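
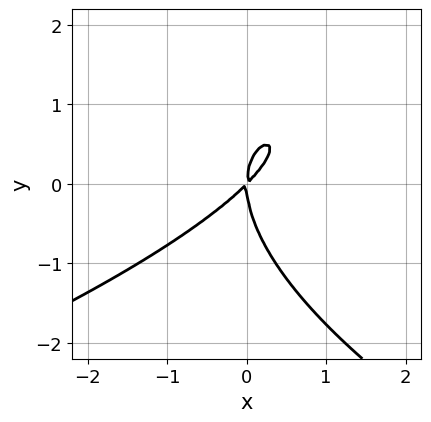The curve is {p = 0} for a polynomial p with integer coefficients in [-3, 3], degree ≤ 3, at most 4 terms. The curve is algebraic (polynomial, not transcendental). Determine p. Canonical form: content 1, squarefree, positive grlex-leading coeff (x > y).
First, degree: no degree-2 curve has this shape, so deg p = 3.
Then, observable constraints: one y-axis crossing is at y = 0; it meets the x-axis at x = 0 (among the integer gridlines).
Finally, fitting integer coefficients to these (and the overall shape) gives p.

y^3 + 2*x^2 - 2*x*y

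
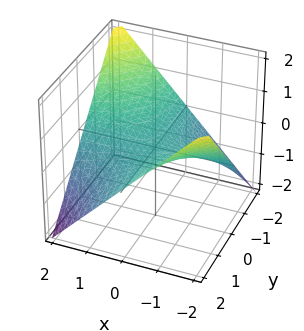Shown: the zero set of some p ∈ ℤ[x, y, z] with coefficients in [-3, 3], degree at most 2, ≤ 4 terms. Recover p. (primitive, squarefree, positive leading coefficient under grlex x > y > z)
x*y + 2*z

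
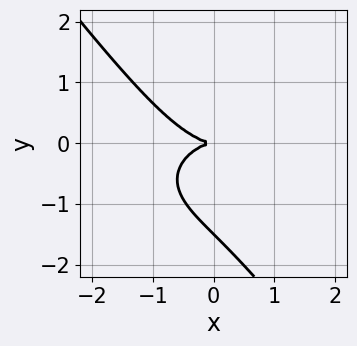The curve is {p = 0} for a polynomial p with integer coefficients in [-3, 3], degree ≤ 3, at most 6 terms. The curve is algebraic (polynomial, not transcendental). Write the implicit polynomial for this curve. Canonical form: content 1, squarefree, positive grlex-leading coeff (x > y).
(a) The degree is 3 — the shape is more complex than any degree-2 curve.
(b) From the axis intercepts and sections: one y-axis crossing is at y = 0; one x-axis crossing is at x = 0.
(c) Solving for integer coefficients yields p as stated.

x^3 + 2*x*y^2 + 2*y^3 + 3*y^2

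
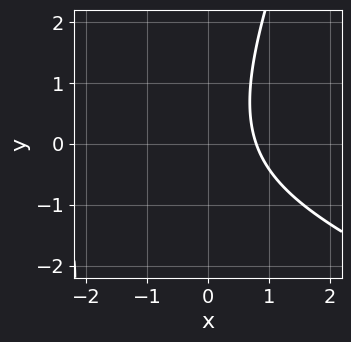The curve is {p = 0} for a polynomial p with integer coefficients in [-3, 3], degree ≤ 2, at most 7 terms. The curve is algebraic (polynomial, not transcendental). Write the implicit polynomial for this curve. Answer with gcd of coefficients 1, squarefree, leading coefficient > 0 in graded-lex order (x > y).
x^2 + 2*x*y - y^2 + 3*x - 3

(a) Degree: the shape is more complex than any degree-1 curve, so deg p = 2.
(b) Observable constraints: the curve avoids every integer y-axis point in the box.
(c) Solving for integer coefficients yields p as stated.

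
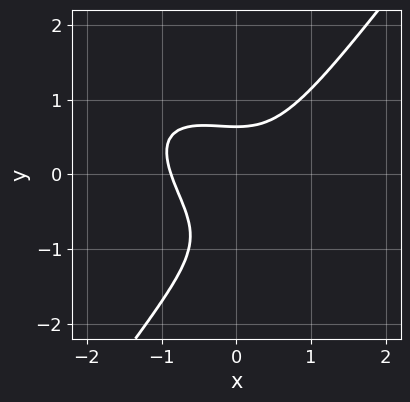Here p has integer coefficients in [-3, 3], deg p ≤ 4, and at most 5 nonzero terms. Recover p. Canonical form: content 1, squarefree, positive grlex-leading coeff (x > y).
1. The degree is 3 — the shape is more complex than any degree-2 curve.
2. The integer polynomial consistent with all of this is the stated p.

3*x^3 + 3*x^2*y - 3*y^3 - 3*y^2 + 2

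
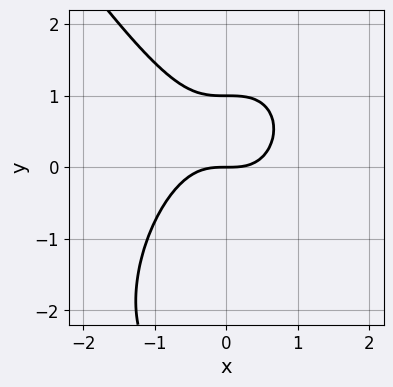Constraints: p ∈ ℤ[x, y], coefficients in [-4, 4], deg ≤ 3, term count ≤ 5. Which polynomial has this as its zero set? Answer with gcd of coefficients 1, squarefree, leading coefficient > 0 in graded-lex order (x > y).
deg p = 3. No degree-2 curve has this shape.
Observable constraints: among the integer gridlines, it crosses the y-axis at y ∈ {0, 1}; one x-axis crossing is at x = 0.
Putting this together gives p.

3*x^3 + y^3 + 2*y^2 - 3*y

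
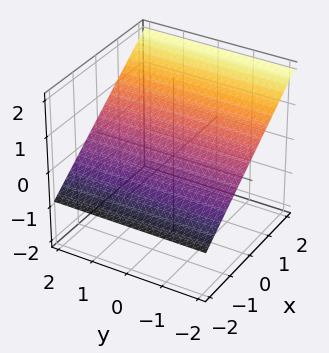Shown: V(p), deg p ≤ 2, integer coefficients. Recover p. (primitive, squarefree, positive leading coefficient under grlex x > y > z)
2*x - 3*z + 2

The degree is 1 — every cross-section is a straight line — this is a plane.
Observable constraints: it misses every integer gridline on the y-axis; it crosses the x-axis at the gridline x = -1.
Solving for integer coefficients yields p as stated.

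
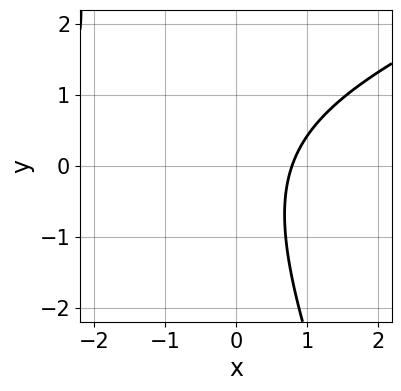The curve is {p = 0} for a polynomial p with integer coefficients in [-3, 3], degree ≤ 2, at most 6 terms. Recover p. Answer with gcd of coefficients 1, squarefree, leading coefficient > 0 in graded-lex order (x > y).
1. The degree is 2 — no degree-1 curve has this shape.
2. Checking where it meets the axes: it misses every integer gridline on the y-axis.
3. The integer polynomial consistent with all of this is the stated p.

x^2 - 2*x*y - y^2 + 3*x - 3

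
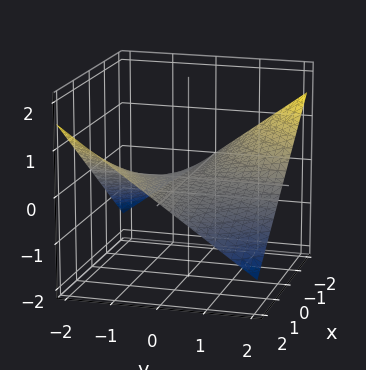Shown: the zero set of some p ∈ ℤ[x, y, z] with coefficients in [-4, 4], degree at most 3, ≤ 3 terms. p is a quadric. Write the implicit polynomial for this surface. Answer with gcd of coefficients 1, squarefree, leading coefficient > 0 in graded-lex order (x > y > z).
deg p = 2.
Reading off the gridlines: it meets the z-axis at z = 0 (among the integer gridlines); the visible x-axis segment lies entirely on the surface.
Solving for integer coefficients yields p as stated.

x*y + 3*z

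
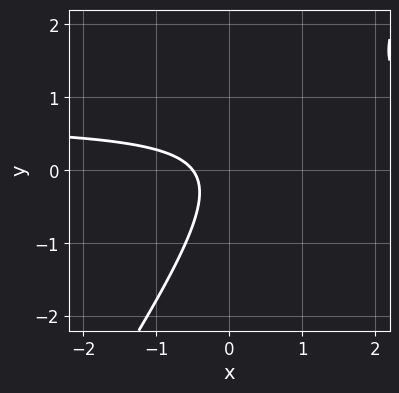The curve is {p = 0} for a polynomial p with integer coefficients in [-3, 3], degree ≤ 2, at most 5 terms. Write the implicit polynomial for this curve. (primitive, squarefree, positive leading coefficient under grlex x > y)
3*x*y - 2*y^2 - 2*x - 1

(a) Degree: the shape is more complex than any degree-1 curve, so deg p = 2.
(b) Against the integer gridlines: the curve avoids every integer y-axis point in the box.
(c) The integer polynomial consistent with all of this is the stated p.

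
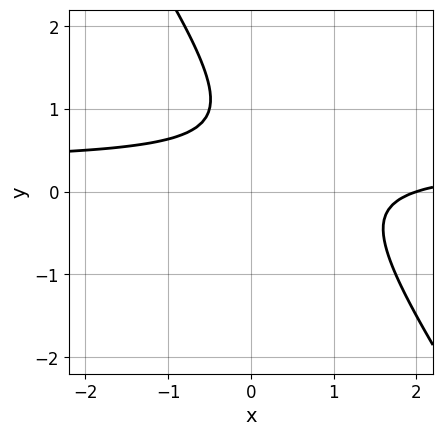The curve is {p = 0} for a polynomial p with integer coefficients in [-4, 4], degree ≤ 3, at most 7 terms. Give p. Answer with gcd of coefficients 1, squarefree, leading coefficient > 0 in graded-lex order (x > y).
First, degree: no degree-1 curve has this shape, so deg p = 2.
Then, checking where it meets the axes: it crosses the x-axis at the gridline x = 2; it misses every integer gridline on the y-axis.
Finally, the integer polynomial consistent with all of this is the stated p.

3*x*y + 2*y^2 - x - 3*y + 2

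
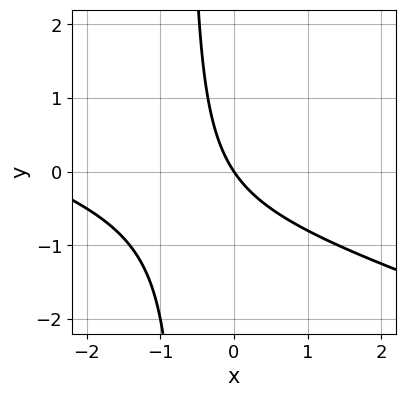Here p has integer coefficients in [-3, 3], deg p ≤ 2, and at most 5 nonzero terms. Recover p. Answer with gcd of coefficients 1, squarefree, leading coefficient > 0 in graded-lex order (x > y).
(a) The degree is 2 — the shape is more complex than any degree-1 curve.
(b) From the visible intercepts: it meets the x-axis at x = 0 (among the integer gridlines); it meets the y-axis at y = 0 (among the integer gridlines).
(c) Solving for integer coefficients yields p as stated.

x^2 + 3*x*y + 3*x + 2*y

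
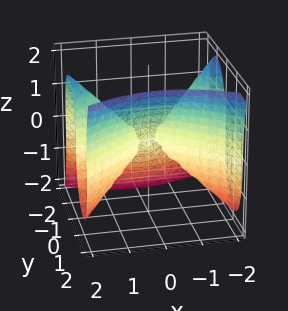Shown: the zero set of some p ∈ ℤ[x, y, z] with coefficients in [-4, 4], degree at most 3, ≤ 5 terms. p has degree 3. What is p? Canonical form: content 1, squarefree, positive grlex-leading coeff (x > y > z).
2*x^2*y - 3*y^3 + z^3

1. Degree: no degree-2 surface has this shape, so deg p = 3.
2. Observable constraints: it meets the z-axis at z = 0 (among the integer gridlines); it crosses the y-axis at the gridline y = 0; the visible x-axis segment lies entirely on the surface.
3. Together with the visible shape, these determine p as stated.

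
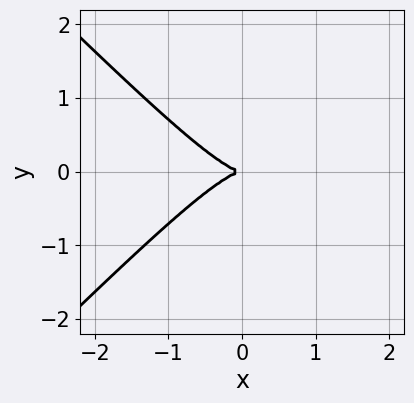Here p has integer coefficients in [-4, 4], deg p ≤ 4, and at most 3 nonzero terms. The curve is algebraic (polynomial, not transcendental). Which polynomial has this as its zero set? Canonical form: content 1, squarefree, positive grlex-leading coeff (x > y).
x^3 - x*y^2 + y^2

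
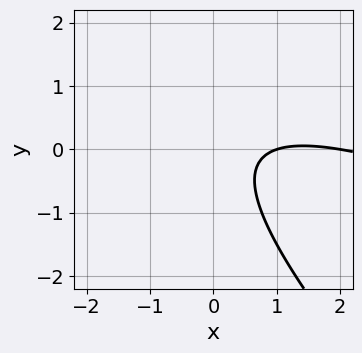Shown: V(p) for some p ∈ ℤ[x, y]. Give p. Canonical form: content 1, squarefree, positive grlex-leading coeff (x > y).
deg p = 2. The shape is more complex than any degree-1 curve.
Reading off the gridlines: the x-axis gridline crossings are at x ∈ {1, 2}; it misses every integer gridline on the y-axis.
Putting this together gives p.

x^2 + 3*x*y + 2*y^2 - 3*x + 2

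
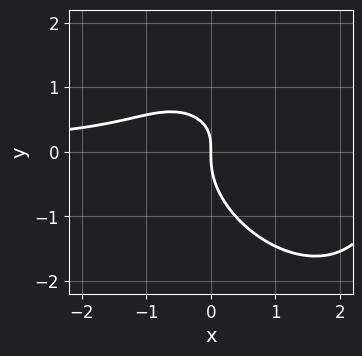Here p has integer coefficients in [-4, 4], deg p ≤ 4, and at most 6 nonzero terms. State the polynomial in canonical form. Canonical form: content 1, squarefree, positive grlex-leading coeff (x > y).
(a) The degree is 3 — the shape is more complex than any degree-2 curve.
(b) Observable constraints: one y-axis crossing is at y = 0; it crosses the x-axis at the gridline x = 0.
(c) Putting this together gives p.

x^2*y + x*y^2 + y^3 - x*y + x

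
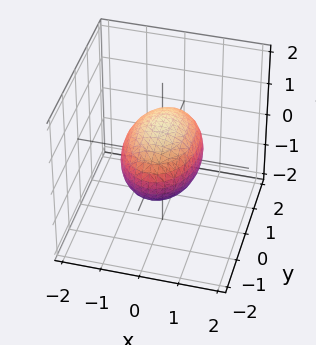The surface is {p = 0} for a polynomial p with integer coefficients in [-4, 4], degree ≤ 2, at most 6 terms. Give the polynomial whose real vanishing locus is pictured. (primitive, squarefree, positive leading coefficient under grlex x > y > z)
The degree is 2 — a closed, bounded, convex surface; a quadric.
Symmetries: mirror symmetry x ↦ −x ⇒ only even powers of x; the z ↦ −z reflection is a symmetry, so z appears only in even powers; the y ↦ −y reflection is a symmetry, so y appears only in even powers.
From the visible intercepts: the z-axis gridline crossings are at z ∈ {-1, 1}; among the integer gridlines, it crosses the x-axis at x ∈ {-1, 1}.
Together with the visible shape, these determine p as stated.

2*x^2 + y^2 + 2*z^2 - 2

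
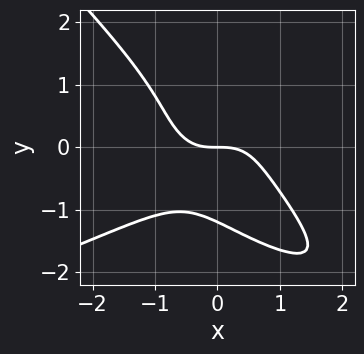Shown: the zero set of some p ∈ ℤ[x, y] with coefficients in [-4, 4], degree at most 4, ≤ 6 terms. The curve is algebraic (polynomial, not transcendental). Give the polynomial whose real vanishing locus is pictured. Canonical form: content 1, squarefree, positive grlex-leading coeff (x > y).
2*x*y^3 + 2*y^4 + 2*x^3 + y^3 + 2*y

First, the degree is 4 — no degree-3 curve has this shape.
Next, checking where it meets the axes: it crosses the x-axis at the gridline x = 0; it meets the y-axis at y = 0 (among the integer gridlines).
Finally, the integer polynomial consistent with all of this is the stated p.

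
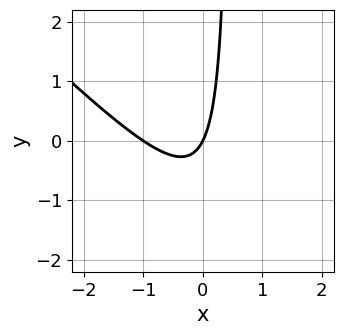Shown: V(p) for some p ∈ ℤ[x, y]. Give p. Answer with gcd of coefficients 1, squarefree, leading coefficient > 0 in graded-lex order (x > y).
First, the degree is 2 — a generic line meets the curve in up to 2 points.
Then, observable constraints: it crosses the y-axis at the gridline y = 0; among the integer gridlines, it crosses the x-axis at x ∈ {-1, 0}.
Finally, solving for integer coefficients yields p as stated.

2*x^2 + 2*x*y + 2*x - y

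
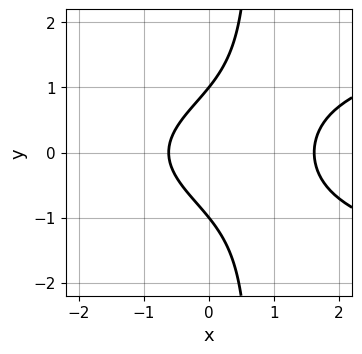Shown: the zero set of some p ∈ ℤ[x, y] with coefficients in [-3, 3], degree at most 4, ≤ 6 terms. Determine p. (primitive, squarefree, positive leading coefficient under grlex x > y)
3*x*y^2 - 2*x^2 - 2*y^2 + 2*x + 2

deg p = 3. A generic line meets the curve in up to 3 points.
Symmetries: it's symmetric under y → −y, forcing even powers of y.
From the axis intercepts and sections: the y-axis gridline crossings are at y ∈ {-1, 1}.
The integer polynomial consistent with all of this is the stated p.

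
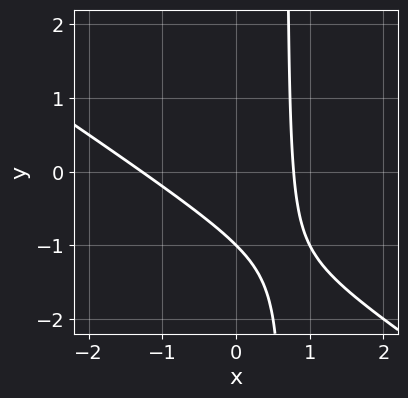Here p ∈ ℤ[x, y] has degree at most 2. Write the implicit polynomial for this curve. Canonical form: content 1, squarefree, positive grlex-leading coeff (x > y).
1. deg p = 2. No degree-1 curve has this shape.
2. Reading off the gridlines: one y-axis crossing is at y = -1.
3. Matching integer coefficients to the picture gives p.

2*x^2 + 3*x*y + x - 2*y - 2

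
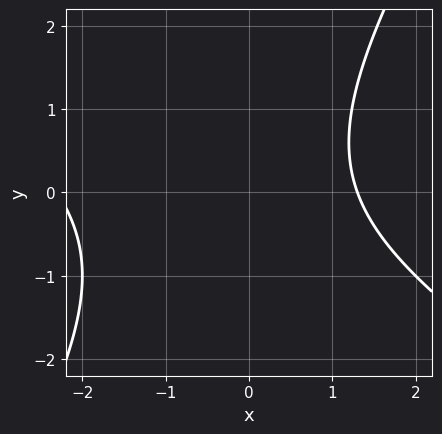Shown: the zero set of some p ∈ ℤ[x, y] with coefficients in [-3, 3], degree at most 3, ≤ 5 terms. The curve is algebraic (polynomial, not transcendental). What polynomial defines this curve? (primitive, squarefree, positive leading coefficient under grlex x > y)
x^2 + x*y - y^2 + x - 3

(a) The degree is 2 — the shape is more complex than any degree-1 curve.
(b) Reading off the gridlines: no y-intercept at any integer in the box.
(c) Fitting integer coefficients to these (and the overall shape) gives p.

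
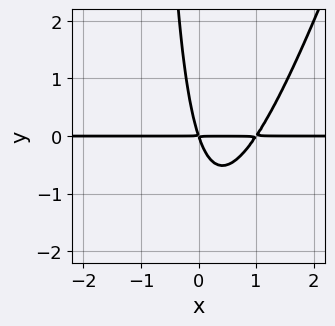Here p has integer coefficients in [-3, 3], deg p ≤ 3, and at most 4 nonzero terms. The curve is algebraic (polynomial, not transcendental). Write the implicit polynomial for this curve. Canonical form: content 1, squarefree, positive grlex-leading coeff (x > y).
3*x^2*y - x*y^2 - 3*x*y - y^2

1. Degree: the shape is more complex than any degree-2 curve, so deg p = 3.
2. From the visible intercepts: every point of the x-axis in the box is on the curve.
3. Fitting integer coefficients to these (and the overall shape) gives p.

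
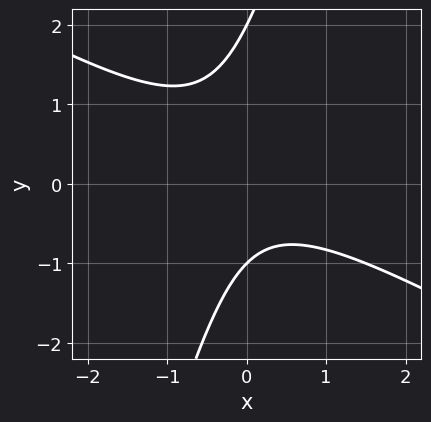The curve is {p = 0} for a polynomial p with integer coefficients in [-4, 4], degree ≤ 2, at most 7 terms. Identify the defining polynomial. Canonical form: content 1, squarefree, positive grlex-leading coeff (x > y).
(a) The degree is 2 — the shape is more complex than any degree-1 curve.
(b) Against the integer gridlines: among the integer gridlines, it crosses the y-axis at y ∈ {-1, 2}; the curve avoids every integer x-axis point in the box.
(c) The integer polynomial consistent with all of this is the stated p.

2*x^2 + 3*x*y - y^2 + y + 2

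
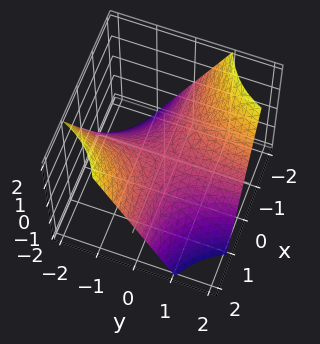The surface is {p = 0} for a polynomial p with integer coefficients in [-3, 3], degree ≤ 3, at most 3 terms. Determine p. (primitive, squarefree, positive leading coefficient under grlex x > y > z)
x*y + z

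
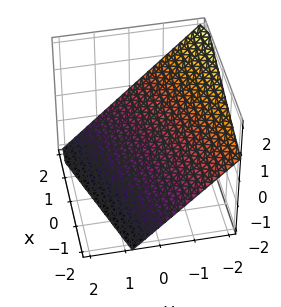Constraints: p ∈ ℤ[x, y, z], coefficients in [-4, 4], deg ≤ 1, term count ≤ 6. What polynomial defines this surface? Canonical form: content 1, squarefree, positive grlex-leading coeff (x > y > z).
x - 3*y - 3*z - 2

deg p = 1. Every cross-section is a straight line — this is a plane.
From the axis intercepts and sections: it crosses the x-axis at the gridline x = 2.
Fitting integer coefficients to these (and the overall shape) gives p.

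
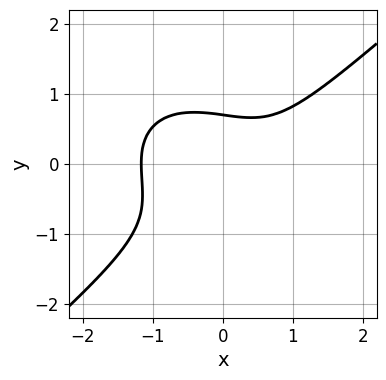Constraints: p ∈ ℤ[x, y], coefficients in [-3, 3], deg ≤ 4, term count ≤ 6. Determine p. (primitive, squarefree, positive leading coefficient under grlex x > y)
2*x^3 - 3*y^3 - 2*y^2 - x + 2

First, the degree is 3 — the shape is more complex than any degree-2 curve.
Finally, solving for integer coefficients yields p as stated.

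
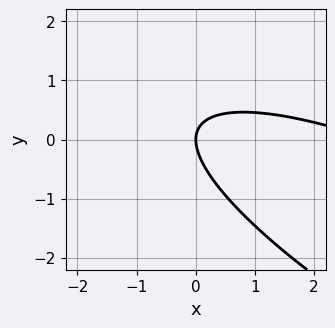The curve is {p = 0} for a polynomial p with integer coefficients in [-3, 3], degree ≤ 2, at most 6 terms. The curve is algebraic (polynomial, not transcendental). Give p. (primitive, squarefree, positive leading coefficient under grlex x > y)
First, degree: the shape is more complex than any degree-1 curve, so deg p = 2.
Next, from the axis intercepts and sections: it crosses the x-axis at the gridline x = 0; it crosses the y-axis at the gridline y = 0.
Finally, matching integer coefficients to the picture gives p.

x^2 + 3*x*y + 3*y^2 - 3*x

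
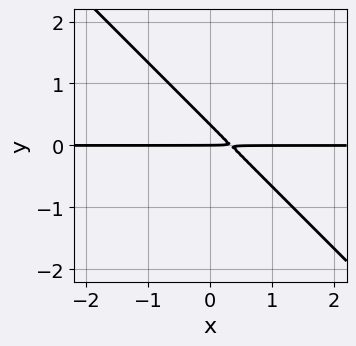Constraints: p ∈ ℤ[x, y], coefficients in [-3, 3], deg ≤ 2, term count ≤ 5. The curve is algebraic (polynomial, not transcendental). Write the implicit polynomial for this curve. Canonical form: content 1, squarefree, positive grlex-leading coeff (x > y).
3*x*y + 3*y^2 - y

deg p = 2.
Observable constraints: the visible x-axis segment lies entirely on the curve; it meets the y-axis at y = 0 (among the integer gridlines).
Fitting integer coefficients to these (and the overall shape) gives p.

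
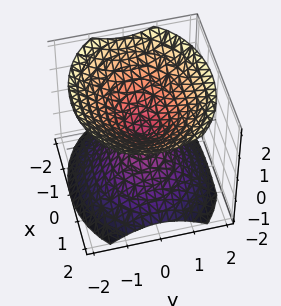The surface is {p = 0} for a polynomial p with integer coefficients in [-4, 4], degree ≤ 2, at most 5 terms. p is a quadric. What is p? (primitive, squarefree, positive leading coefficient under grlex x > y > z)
2*x^2 + 3*y^2 - 3*z^2

First, there are 2 components.
Then, deg p = 2.
Then, symmetries: it's symmetric under z → −z, forcing even powers of z; the x ↦ −x reflection is a symmetry, so x appears only in even powers; it's symmetric under y → −y, forcing even powers of y.
Next, observable constraints: one z-axis crossing is at z = 0; it crosses the y-axis at the gridline y = 0.
Finally, matching integer coefficients to the picture gives p.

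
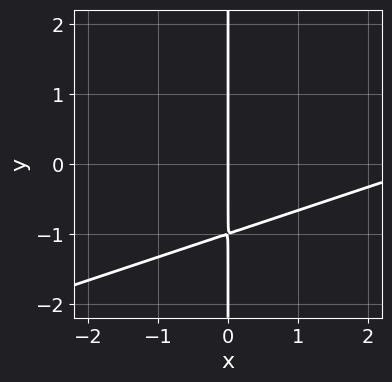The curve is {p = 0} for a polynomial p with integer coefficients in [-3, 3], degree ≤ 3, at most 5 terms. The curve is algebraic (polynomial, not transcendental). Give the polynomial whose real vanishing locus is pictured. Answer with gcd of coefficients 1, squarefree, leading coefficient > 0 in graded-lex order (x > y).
x^2 - 3*x*y - 3*x

1. The degree is 2 — no degree-1 curve has this shape.
2. Reading off the gridlines: every point of the y-axis in the box is on the curve; it meets the x-axis at x = 0 (among the integer gridlines).
3. Solving for integer coefficients yields p as stated.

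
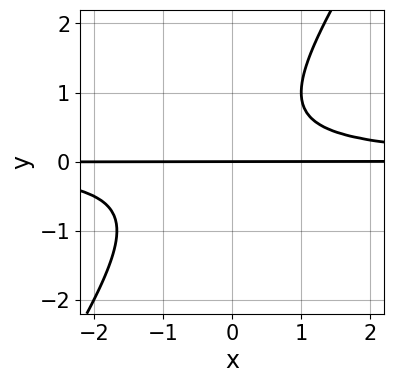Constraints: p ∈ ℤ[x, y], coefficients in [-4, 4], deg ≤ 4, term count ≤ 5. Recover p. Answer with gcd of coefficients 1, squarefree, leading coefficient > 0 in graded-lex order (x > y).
First, deg p = 3. No degree-2 curve has this shape.
Then, against the integer gridlines: every point of the x-axis in the box is on the curve; it crosses the y-axis at the gridline y = 0.
Finally, matching integer coefficients to the picture gives p.

3*x*y^2 - 2*y^3 + y^2 - 2*y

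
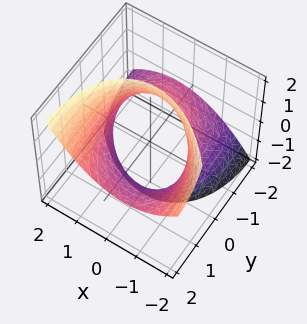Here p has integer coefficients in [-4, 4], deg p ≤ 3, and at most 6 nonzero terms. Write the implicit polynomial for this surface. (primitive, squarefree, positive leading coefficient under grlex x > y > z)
2*x^2 + x*y + y^2 - 3*y*z - 3

deg p = 2. The shape is more complex than any degree-1 surface.
From the visible intercepts: no z-intercept at any integer in the box.
Fitting integer coefficients to these (and the overall shape) gives p.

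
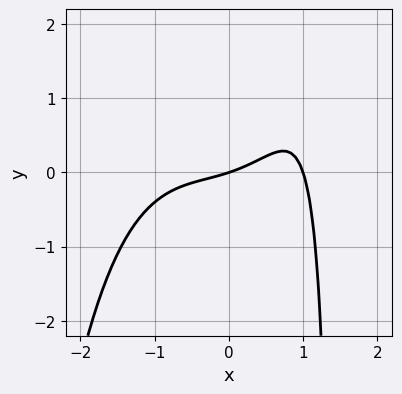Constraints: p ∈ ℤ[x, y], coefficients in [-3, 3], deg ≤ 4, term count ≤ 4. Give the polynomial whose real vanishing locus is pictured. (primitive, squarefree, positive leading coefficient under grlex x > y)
First, deg p = 4. No degree-3 curve has this shape.
Then, from the visible intercepts: it crosses the y-axis at the gridline y = 0; among the integer gridlines, it crosses the x-axis at x ∈ {0, 1}.
Finally, together with the visible shape, these determine p as stated.

x^4 - 2*x*y - x + 3*y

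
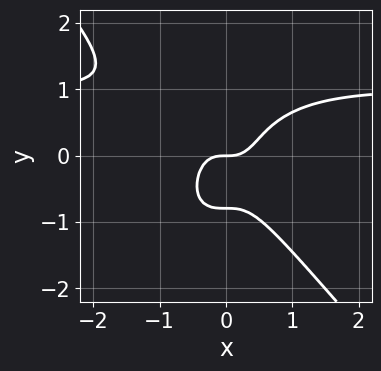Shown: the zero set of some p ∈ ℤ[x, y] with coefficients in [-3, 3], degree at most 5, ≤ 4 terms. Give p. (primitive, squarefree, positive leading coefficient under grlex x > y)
3*x^3*y + 2*y^4 - 3*x^3 + y

(a) The degree is 4 — a generic line meets the curve in up to 4 points.
(b) From the axis intercepts and sections: it crosses the x-axis at the gridline x = 0; it crosses the y-axis at the gridline y = 0.
(c) Fitting integer coefficients to these (and the overall shape) gives p.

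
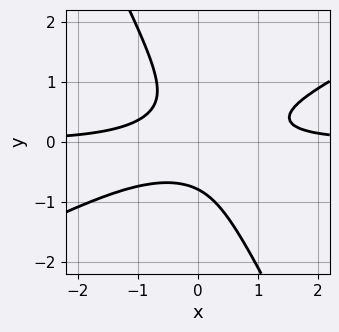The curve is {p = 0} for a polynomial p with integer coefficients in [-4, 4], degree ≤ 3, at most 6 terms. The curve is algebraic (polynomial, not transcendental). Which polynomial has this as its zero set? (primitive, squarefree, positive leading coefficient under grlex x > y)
Degree: a generic line meets the curve in up to 3 points, so deg p = 3.
From the axis intercepts and sections: the curve avoids every integer x-axis point in the box.
These observations pin down the coefficients.

2*x^2*y - 3*x*y^2 - 2*y^3 - 1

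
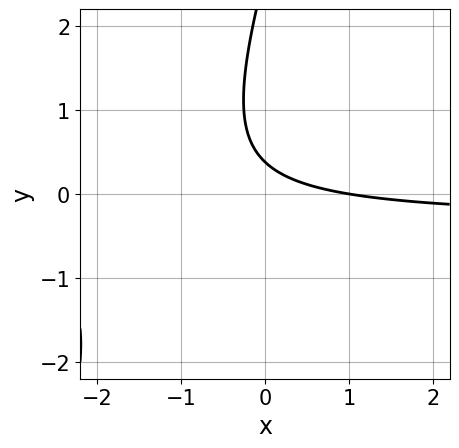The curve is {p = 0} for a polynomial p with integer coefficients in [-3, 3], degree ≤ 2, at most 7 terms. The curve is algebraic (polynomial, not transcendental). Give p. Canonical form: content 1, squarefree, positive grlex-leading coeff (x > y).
3*x*y - y^2 + x + 3*y - 1

First, degree: no degree-1 curve has this shape, so deg p = 2.
Then, against the integer gridlines: it meets the x-axis at x = 1 (among the integer gridlines).
Finally, matching integer coefficients to the picture gives p.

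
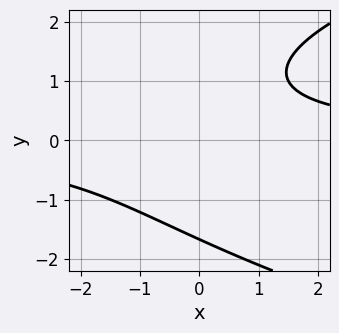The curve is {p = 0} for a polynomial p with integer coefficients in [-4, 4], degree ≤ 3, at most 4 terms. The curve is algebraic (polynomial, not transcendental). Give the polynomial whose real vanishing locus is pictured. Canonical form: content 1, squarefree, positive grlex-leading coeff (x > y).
First, the degree is 3 — no degree-2 curve has this shape.
Next, checking where it meets the axes: no x-intercept at any integer in the box.
Finally, matching integer coefficients to the picture gives p.

y^3 - 2*x*y - y + 3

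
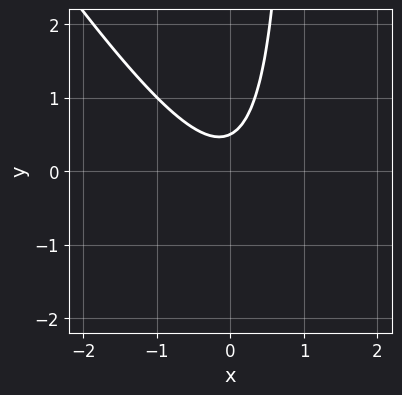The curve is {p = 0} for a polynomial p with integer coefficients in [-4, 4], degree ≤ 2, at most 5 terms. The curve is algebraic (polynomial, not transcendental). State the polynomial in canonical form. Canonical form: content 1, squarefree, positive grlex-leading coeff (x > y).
3*x^2 + 2*x*y - 2*y + 1

1. deg p = 2. The shape is more complex than any degree-1 curve.
2. Against the integer gridlines: no x-intercept at any integer in the box.
3. Putting this together gives p.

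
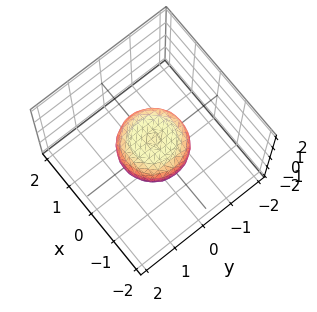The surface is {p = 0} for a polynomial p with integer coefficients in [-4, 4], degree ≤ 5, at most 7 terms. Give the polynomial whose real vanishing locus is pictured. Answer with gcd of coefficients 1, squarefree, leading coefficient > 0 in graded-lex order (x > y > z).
2*x^4 + 4*x^2*y^2 + 2*y^4 - x^2 - y^2 + 3*z^2 - 1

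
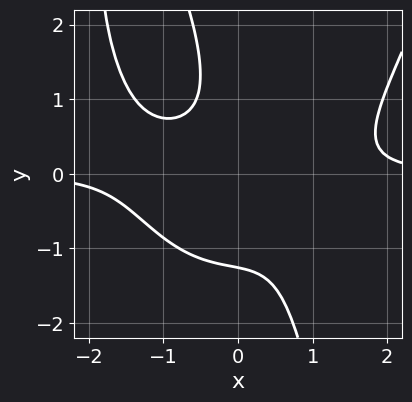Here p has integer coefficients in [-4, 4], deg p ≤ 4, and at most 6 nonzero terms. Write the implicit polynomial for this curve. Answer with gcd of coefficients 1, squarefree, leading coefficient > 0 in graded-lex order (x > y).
(a) Degree: the shape is more complex than any degree-3 curve, so deg p = 4.
(b) From the axis intercepts and sections: the curve avoids every integer x-axis point in the box.
(c) Matching integer coefficients to the picture gives p.

2*x^3*y - 3*x*y^2 - y^3 - 3*x*y - 2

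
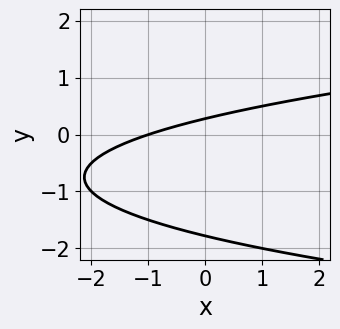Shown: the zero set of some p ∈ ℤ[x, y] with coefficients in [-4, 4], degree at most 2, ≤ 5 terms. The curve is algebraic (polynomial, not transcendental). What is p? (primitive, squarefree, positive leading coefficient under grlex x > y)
2*y^2 - x + 3*y - 1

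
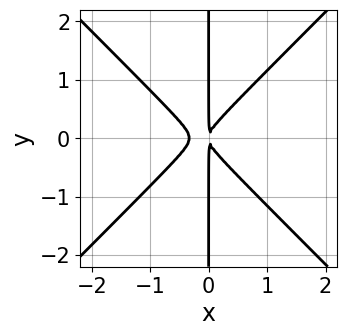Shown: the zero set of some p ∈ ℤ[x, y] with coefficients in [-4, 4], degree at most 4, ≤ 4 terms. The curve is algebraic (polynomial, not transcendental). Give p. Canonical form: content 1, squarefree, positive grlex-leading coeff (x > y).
1. deg p = 3. No degree-2 curve has this shape.
2. Symmetries: the y ↦ −y reflection is a symmetry, so y appears only in even powers.
3. Checking where it meets the axes: every point of the y-axis in the box is on the curve.
4. These observations pin down the coefficients.

3*x^3 - 3*x*y^2 + x^2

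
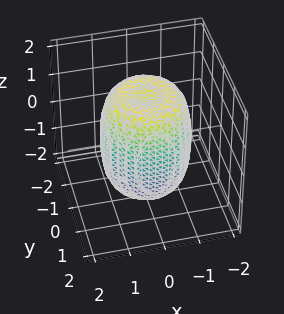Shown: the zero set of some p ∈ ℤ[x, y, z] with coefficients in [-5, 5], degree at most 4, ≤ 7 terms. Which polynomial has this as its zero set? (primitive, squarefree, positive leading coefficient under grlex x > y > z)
Degree: a generic line meets the surface in up to 4 points, so deg p = 4.
Symmetry: the z-axis is an axis of rotation, so x and y enter only as x² + y².
Checking where it meets the axes: a circular section at z = 1 has radius between 1 and 2.
Solving for integer coefficients yields p as stated.

2*x^4 + 4*x^2*y^2 + 2*y^4 - 2*x^2 - 2*y^2 + z^2 - 2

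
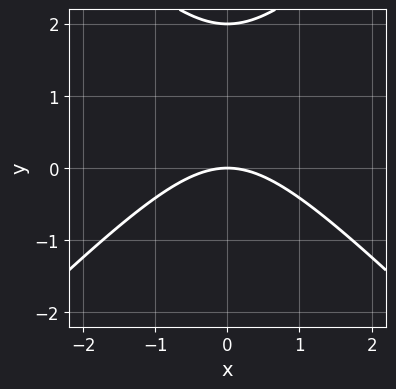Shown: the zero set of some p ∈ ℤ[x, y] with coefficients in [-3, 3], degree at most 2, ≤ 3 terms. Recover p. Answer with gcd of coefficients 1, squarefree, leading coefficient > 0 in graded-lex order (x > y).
x^2 - y^2 + 2*y

(a) The degree is 2 — no degree-1 curve has this shape.
(b) Symmetries: mirror symmetry x ↦ −x ⇒ only even powers of x.
(c) From the axis intercepts and sections: one x-axis crossing is at x = 0; among the integer gridlines, it crosses the y-axis at y ∈ {0, 2}.
(d) Matching integer coefficients to the picture gives p.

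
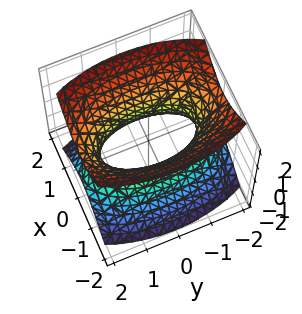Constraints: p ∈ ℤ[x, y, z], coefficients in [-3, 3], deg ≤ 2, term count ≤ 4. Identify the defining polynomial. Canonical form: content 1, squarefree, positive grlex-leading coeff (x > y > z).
1. deg p = 2.
2. Symmetries: mirror symmetry x ↦ −x ⇒ only even powers of x; the z ↦ −z reflection is a symmetry, so z appears only in even powers; the y ↦ −y reflection is a symmetry, so y appears only in even powers.
3. From the visible intercepts: the surface avoids every integer z-axis point in the box.
4. The integer polynomial consistent with all of this is the stated p.

3*x^2 + y^2 - 2*z^2 - 2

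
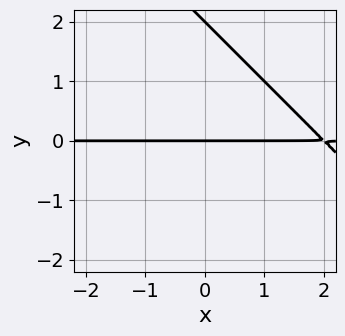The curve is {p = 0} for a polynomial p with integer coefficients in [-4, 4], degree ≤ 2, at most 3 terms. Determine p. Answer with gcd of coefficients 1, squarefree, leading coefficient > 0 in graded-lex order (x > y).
x*y + y^2 - 2*y

The degree is 2 — a generic line meets the curve in up to 2 points.
Against the integer gridlines: the y-axis gridline crossings are at y ∈ {0, 2}; the visible x-axis segment lies entirely on the curve.
Solving for integer coefficients yields p as stated.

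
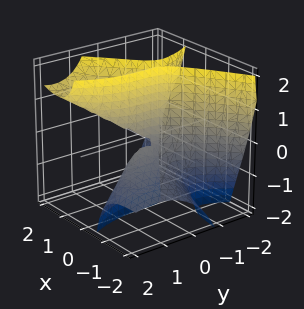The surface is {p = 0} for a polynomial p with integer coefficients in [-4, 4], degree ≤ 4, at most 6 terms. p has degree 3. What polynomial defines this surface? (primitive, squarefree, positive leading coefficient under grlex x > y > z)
x^2*z - 3*x*y*z + y^3 + 3*x^2 - 3*x*z

First, deg p = 3. The shape is more complex than any degree-2 surface.
Then, from the visible intercepts: every point of the z-axis in the box is on the surface; it crosses the x-axis at the gridline x = 0; it crosses the y-axis at the gridline y = 0.
Finally, these observations pin down the coefficients.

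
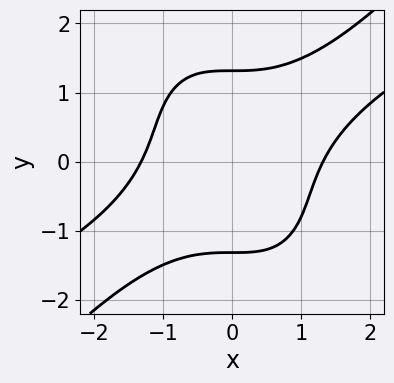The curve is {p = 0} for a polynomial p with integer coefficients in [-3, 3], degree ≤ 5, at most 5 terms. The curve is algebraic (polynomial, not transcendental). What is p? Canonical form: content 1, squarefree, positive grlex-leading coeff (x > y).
x^4 - 2*x^3*y + y^4 - 3

1. Degree: a generic line meets the curve in up to 4 points, so deg p = 4.
2. Putting this together gives p.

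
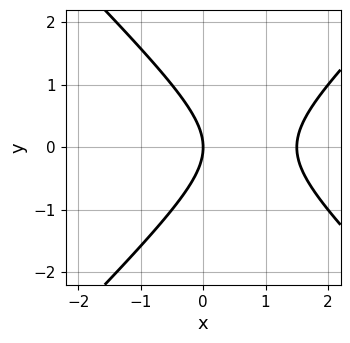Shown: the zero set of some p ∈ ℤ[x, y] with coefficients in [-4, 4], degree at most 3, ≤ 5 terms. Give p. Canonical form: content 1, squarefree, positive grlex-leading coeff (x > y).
1. The degree is 2 — a generic line meets the curve in up to 2 points.
2. Symmetries: mirror symmetry y ↦ −y ⇒ only even powers of y.
3. Against the integer gridlines: it meets the y-axis at y = 0 (among the integer gridlines); one x-axis crossing is at x = 0.
4. Together with the visible shape, these determine p as stated.

2*x^2 - 2*y^2 - 3*x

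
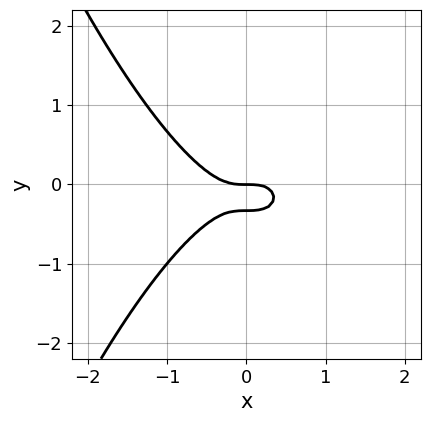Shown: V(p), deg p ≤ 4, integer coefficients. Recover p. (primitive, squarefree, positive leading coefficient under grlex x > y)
2*x^3 + 3*y^2 + y

Degree: the shape is more complex than any degree-2 curve, so deg p = 3.
Checking where it meets the axes: it crosses the y-axis at the gridline y = 0; it crosses the x-axis at the gridline x = 0.
These observations pin down the coefficients.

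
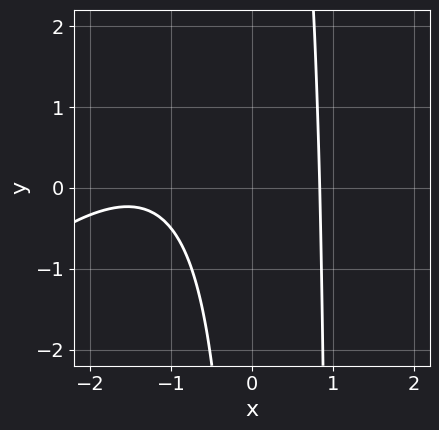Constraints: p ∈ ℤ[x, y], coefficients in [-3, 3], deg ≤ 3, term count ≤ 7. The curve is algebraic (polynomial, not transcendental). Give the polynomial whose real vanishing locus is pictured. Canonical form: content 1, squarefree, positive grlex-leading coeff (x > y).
x^3 - x^2*y + 2*x^2 + x*y - 2

deg p = 3. A generic line meets the curve in up to 3 points.
Against the integer gridlines: it misses every integer gridline on the y-axis.
Assembling these constraints gives the stated polynomial.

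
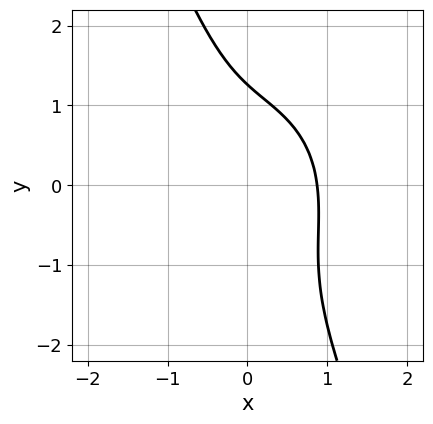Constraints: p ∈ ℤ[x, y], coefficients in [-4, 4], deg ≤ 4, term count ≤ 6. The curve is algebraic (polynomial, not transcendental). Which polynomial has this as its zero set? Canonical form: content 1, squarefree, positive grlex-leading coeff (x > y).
3*x^3 + 2*x*y^2 + y^3 + x*y - 2

1. deg p = 3. No degree-2 curve has this shape.
2. Solving for integer coefficients yields p as stated.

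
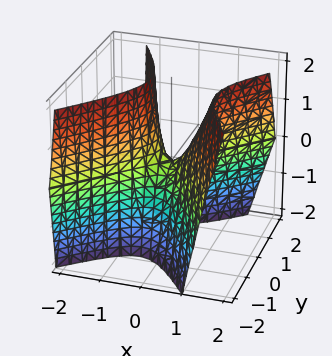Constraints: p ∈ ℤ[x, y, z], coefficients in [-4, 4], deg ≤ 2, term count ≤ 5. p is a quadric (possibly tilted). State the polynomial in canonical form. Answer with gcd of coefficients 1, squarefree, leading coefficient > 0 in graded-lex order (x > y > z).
3*x^2 - x*y - x*z - 2*y^2 - z

deg p = 2.
Observable constraints: it meets the z-axis at z = 0 (among the integer gridlines); it crosses the y-axis at the gridline y = 0; it crosses the x-axis at the gridline x = 0.
The integer polynomial consistent with all of this is the stated p.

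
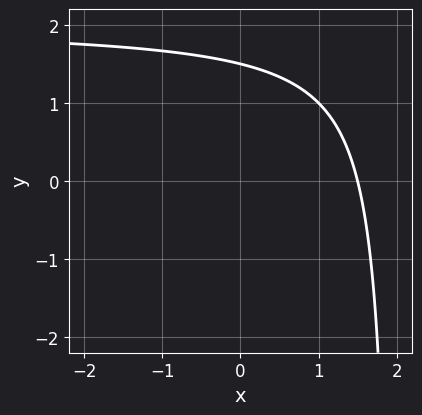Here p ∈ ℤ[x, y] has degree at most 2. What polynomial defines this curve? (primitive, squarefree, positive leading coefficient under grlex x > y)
x*y - 2*x - 2*y + 3

1. Degree: no degree-1 curve has this shape, so deg p = 2.
2. The integer polynomial consistent with all of this is the stated p.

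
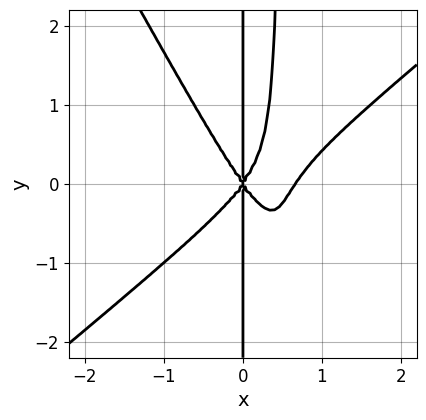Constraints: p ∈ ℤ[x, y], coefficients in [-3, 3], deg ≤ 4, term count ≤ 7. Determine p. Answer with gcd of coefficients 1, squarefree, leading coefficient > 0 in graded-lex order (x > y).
3*x^4 - 2*x^3*y - 2*x^2*y^2 - 2*x^3 + x*y^2

First, deg p = 4. No degree-3 curve has this shape.
Next, observable constraints: every point of the y-axis in the box is on the curve; one x-axis crossing is at x = 0.
Finally, these observations pin down the coefficients.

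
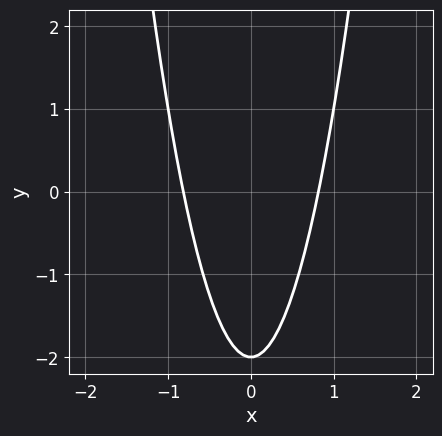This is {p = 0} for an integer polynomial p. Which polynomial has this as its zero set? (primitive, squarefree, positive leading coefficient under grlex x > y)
The degree is 2 — the shape is more complex than any degree-1 curve.
Symmetries: mirror symmetry x ↦ −x ⇒ only even powers of x.
Reading off the gridlines: it meets the y-axis at y = -2 (among the integer gridlines).
Together with the visible shape, these determine p as stated.

3*x^2 - y - 2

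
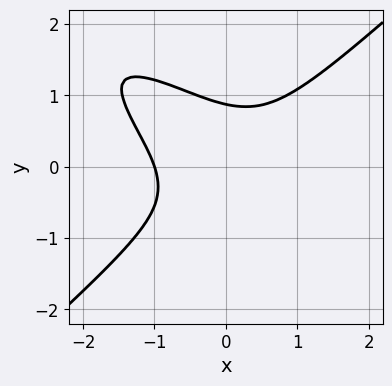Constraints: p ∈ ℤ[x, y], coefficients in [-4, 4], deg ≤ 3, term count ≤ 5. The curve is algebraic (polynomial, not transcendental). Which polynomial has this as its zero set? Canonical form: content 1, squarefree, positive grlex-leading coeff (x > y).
(a) The degree is 3 — a generic line meets the curve in up to 3 points.
(b) Against the integer gridlines: one x-axis crossing is at x = -1.
(c) These observations pin down the coefficients.

2*x^3 + 2*x^2*y - 2*x*y^2 - 3*y^3 + 2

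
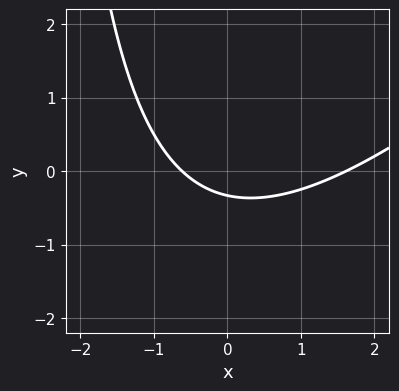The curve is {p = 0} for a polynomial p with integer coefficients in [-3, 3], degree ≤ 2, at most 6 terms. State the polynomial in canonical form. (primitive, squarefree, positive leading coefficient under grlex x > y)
x^2 - x*y - x - 3*y - 1

1. deg p = 2.
2. The integer polynomial consistent with all of this is the stated p.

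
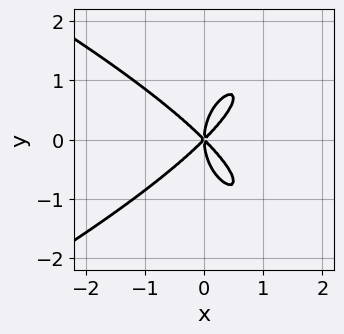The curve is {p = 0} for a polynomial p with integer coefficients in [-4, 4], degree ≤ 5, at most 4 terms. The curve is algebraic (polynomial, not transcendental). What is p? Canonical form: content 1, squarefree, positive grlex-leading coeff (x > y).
y^4 + 2*x^3 - 2*x*y^2

First, the degree is 4 — the shape is more complex than any degree-3 curve.
Next, symmetries: it's symmetric under y → −y, forcing even powers of y.
Then, observable constraints: it crosses the y-axis at the gridline y = 0; it meets the x-axis at x = 0 (among the integer gridlines).
Finally, these observations pin down the coefficients.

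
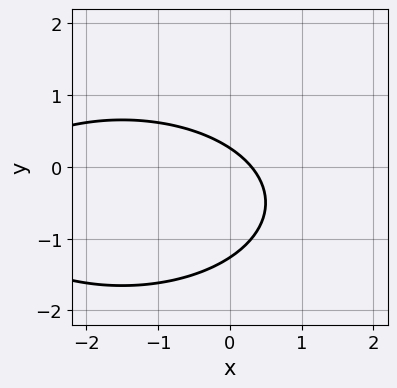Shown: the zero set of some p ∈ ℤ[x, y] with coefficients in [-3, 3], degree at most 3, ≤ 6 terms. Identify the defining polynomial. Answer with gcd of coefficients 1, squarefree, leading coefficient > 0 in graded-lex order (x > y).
x^2 + 3*y^2 + 3*x + 3*y - 1

(a) deg p = 2. A generic line meets the curve in up to 2 points.
(b) Putting this together gives p.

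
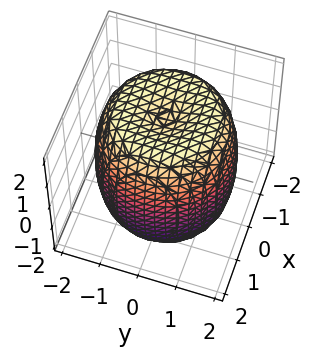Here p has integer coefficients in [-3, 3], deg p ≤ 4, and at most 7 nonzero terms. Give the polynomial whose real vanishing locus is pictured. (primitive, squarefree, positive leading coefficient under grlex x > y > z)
x^4 + 2*x^2*y^2 + y^4 - 2*x^2 - 2*y^2 + z^2 - 3

1. deg p = 4.
2. Symmetries: rotational symmetry about the z-axis ⇒ p depends on x, y only through x² + y².
3. Against the integer gridlines: a circular section at z = 1 has radius between 1 and 2.
4. Assembling these constraints gives the stated polynomial.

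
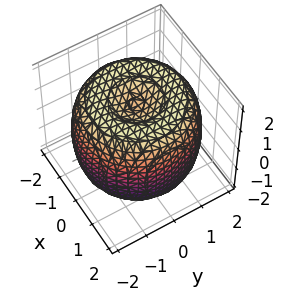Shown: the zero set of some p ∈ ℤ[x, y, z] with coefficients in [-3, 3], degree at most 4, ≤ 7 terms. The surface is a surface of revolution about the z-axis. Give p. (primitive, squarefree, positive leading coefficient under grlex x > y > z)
x^4 + 2*x^2*y^2 + y^4 - 3*x^2 - 3*y^2 + 2*z^2 - 3

First, the degree is 4 — no degree-3 surface has this shape.
Next, symmetry: the z-axis is an axis of rotation, so x and y enter only as x² + y².
Then, from the axis intercepts and sections: a circular section at z = 0 has radius between 1 and 2.
Finally, matching integer coefficients to the picture gives p.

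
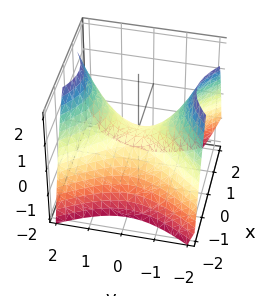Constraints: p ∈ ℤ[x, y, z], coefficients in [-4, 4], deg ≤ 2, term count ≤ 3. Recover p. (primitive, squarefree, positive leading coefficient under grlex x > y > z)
3*x^2 - 2*y^2 + 3*z

1. deg p = 2.
2. Symmetries: mirror symmetry y ↦ −y ⇒ only even powers of y; mirror symmetry x ↦ −x ⇒ only even powers of x.
3. From the visible intercepts: one z-axis crossing is at z = 0; it meets the x-axis at x = 0 (among the integer gridlines).
4. Matching integer coefficients to the picture gives p.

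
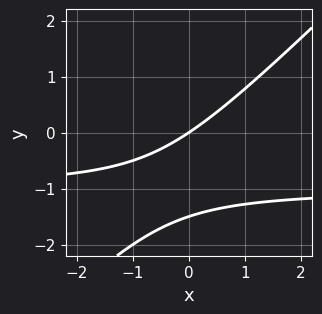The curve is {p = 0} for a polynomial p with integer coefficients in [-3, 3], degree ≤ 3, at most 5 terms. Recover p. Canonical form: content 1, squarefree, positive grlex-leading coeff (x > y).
2*x*y - 2*y^2 + 2*x - 3*y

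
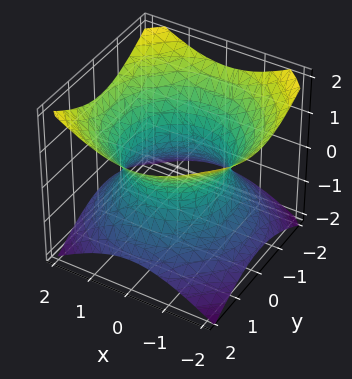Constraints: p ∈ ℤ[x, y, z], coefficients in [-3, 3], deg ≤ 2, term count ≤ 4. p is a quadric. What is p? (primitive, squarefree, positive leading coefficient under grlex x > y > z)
2*x^2 + 2*y^2 - 3*z^2 - 3

Degree: an hourglass — one-sheet hyperboloid; a quadric, so deg p = 2.
By symmetry, every cross-section ⟂ z is a circle, so x, y appear only via x² + y²; the z ↦ −z reflection is a symmetry, so z appears only in even powers.
From the axis intercepts and sections: it misses every integer gridline on the z-axis; a circular section at z = -1 has radius between 1 and 2.
Together with the visible shape, these determine p as stated.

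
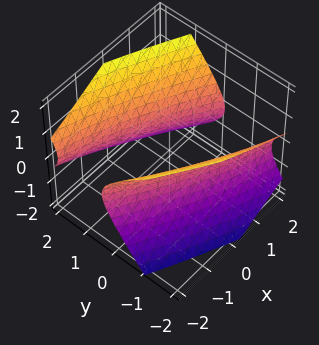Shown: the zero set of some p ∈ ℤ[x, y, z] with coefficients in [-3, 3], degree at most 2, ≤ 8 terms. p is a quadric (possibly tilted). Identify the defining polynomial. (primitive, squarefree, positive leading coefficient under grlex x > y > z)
x^2 + 3*x*y + 3*y^2 + y*z - 3*z^2 - 3

First, the picture has 2 separate pieces. Treating them together as one polynomial.
Then, deg p = 2. A generic line meets the surface in up to 2 points.
Next, observable constraints: the y-axis gridline crossings are at y ∈ {-1, 1}; no z-intercept at any integer in the box.
Finally, the integer polynomial consistent with all of this is the stated p.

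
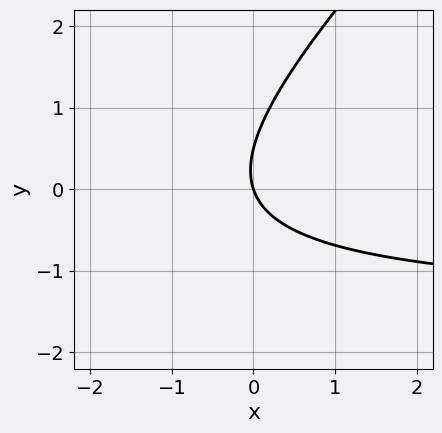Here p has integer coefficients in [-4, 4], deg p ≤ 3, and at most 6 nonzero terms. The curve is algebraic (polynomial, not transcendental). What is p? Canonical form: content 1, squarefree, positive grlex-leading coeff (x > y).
First, degree: a generic line meets the curve in up to 2 points, so deg p = 2.
Next, against the integer gridlines: it meets the y-axis at y = 0 (among the integer gridlines); it crosses the x-axis at the gridline x = 0.
Finally, the integer polynomial consistent with all of this is the stated p.

2*x*y - 2*y^2 + 3*x + y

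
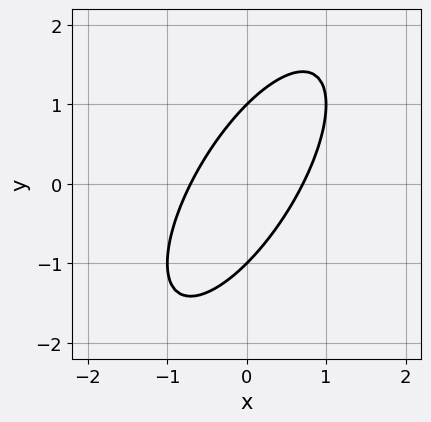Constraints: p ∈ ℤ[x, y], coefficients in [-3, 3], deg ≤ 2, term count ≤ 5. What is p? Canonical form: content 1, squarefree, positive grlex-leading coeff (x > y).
2*x^2 - 2*x*y + y^2 - 1

(a) deg p = 2. The shape is more complex than any degree-1 curve.
(b) Against the integer gridlines: among the integer gridlines, it crosses the y-axis at y ∈ {-1, 1}.
(c) Together with the visible shape, these determine p as stated.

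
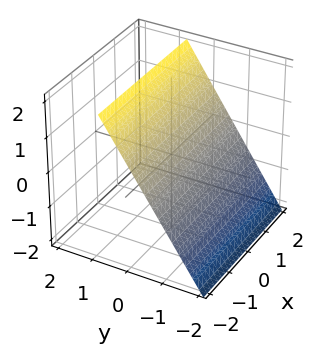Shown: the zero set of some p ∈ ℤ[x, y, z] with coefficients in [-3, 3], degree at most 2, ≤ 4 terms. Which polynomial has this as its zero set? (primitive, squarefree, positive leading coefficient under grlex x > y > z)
3*y - 2*z + 2

First, the degree is 1 — every cross-section is a straight line — this is a plane.
Next, from the axis intercepts and sections: no x-intercept at any integer in the box; it meets the z-axis at z = 1 (among the integer gridlines).
Finally, together with the visible shape, these determine p as stated.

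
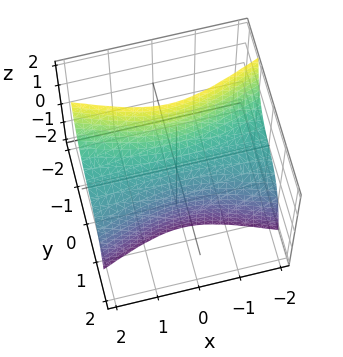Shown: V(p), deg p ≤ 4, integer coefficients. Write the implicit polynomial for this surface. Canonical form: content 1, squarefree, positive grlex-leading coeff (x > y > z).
1. The degree is 3 — a generic line meets the surface in up to 3 points.
2. From the visible intercepts: every point of the x-axis in the box is on the surface; it meets the y-axis at y = 0 (among the integer gridlines); one z-axis crossing is at z = 0.
3. Together with the visible shape, these determine p as stated.

x^2*z + 2*y^3 - 2*y^2*z + 3*y + 2*z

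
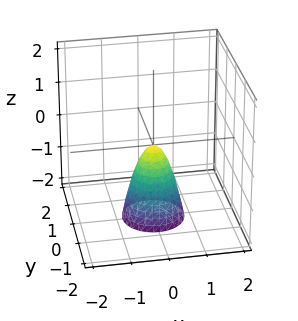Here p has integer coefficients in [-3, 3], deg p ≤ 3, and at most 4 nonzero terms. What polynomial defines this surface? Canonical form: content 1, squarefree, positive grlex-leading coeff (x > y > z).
Degree: a single bowl opening along one axis; a quadric, so deg p = 2.
Symmetry: every cross-section ⟂ z is a circle, so x, y appear only via x² + y².
Observable constraints: it meets the y-axis at y = 0 (among the integer gridlines); a circular section at z = -1 has radius between 0 and 1.
Matching integer coefficients to the picture gives p.

3*x^2 + 3*y^2 + z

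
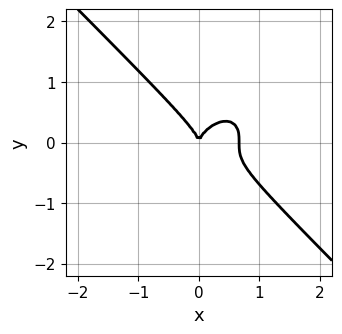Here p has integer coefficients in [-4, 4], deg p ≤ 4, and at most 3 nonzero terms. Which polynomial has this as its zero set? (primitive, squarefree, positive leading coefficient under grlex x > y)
First, the degree is 3 — no degree-2 curve has this shape.
Next, against the integer gridlines: one x-axis crossing is at x = 0; it meets the y-axis at y = 0 (among the integer gridlines).
Finally, these observations pin down the coefficients.

3*x^3 + 3*y^3 - 2*x^2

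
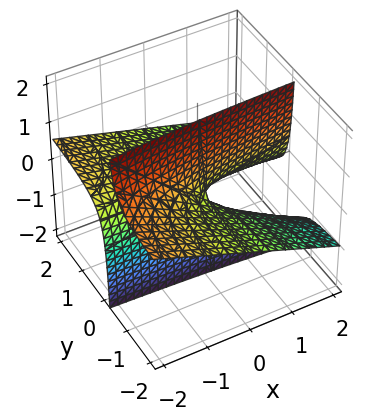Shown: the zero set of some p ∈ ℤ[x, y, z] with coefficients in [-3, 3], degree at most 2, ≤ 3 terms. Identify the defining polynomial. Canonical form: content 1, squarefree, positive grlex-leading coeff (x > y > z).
1. The degree is 2 — a generic line meets the surface in up to 2 points.
2. From the visible intercepts: every point of the y-axis in the box is on the surface; every point of the x-axis in the box is on the surface; it crosses the z-axis at the gridline z = 0.
3. The integer polynomial consistent with all of this is the stated p.

x*y + 3*y*z + z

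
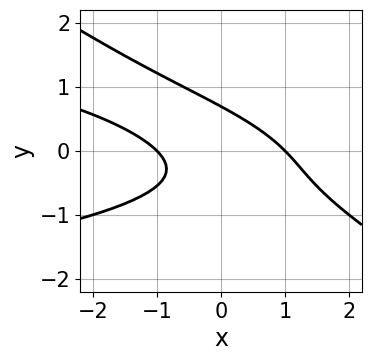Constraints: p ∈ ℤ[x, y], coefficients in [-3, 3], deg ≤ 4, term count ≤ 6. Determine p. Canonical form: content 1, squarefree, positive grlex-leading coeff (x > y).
deg p = 3. A generic line meets the curve in up to 3 points.
Against the integer gridlines: among the integer gridlines, it crosses the x-axis at x ∈ {-1, 1}.
Putting this together gives p.

2*x*y^2 + 3*y^3 + x^2 + 2*x*y - 1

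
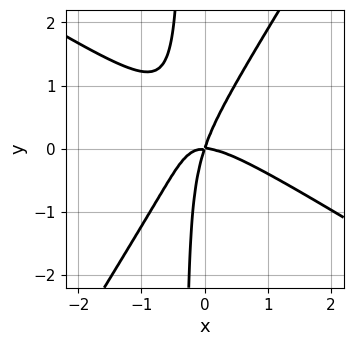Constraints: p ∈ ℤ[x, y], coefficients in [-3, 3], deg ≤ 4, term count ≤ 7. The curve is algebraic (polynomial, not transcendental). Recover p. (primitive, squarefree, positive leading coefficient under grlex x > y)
3*x^3 + 3*x^2*y - 3*x*y^2 + 3*x*y - y^2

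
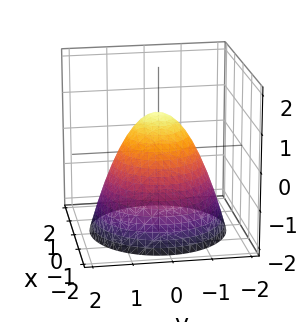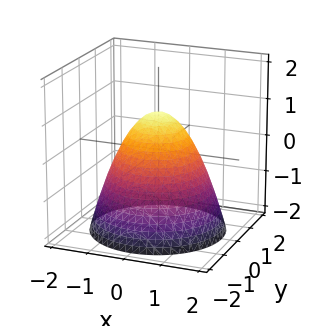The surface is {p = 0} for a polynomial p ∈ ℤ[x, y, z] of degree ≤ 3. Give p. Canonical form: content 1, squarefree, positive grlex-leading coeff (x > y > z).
The degree is 2 — no degree-1 surface has this shape.
Symmetry: the z-axis is an axis of rotation, so x and y enter only as x² + y².
From the axis intercepts and sections: one z-axis crossing is at z = 1; a circular section at z = -1 has radius between 1 and 2; the x-axis gridline crossings are at x ∈ {-1, 1}; the y-axis gridline crossings are at y ∈ {-1, 1}.
The integer polynomial consistent with all of this is the stated p.

x^2 + y^2 + z - 1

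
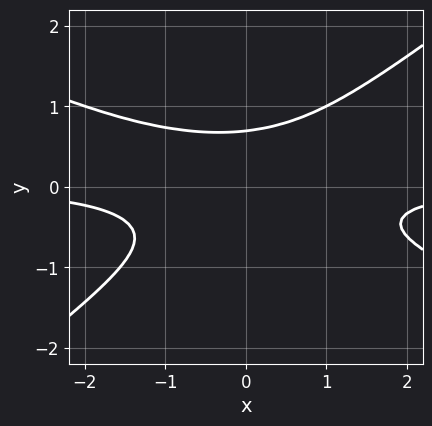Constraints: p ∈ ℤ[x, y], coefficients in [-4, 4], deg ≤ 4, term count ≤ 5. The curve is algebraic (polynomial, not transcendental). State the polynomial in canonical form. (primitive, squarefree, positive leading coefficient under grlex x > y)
First, deg p = 3. No degree-2 curve has this shape.
Next, observable constraints: the curve avoids every integer x-axis point in the box.
Finally, putting this together gives p.

x^2*y + x*y^2 - 3*y^3 + 1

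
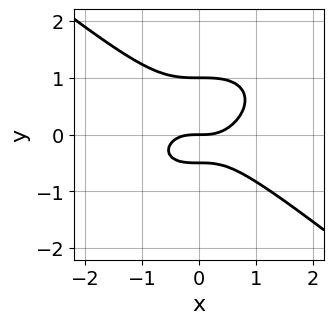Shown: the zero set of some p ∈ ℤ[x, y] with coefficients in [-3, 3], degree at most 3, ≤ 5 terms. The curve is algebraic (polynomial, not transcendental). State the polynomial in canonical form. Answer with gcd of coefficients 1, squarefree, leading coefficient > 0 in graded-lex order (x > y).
x^3 + 2*y^3 - y^2 - y

1. deg p = 3. A generic line meets the curve in up to 3 points.
2. From the axis intercepts and sections: it meets the x-axis at x = 0 (among the integer gridlines); the y-axis gridline crossings are at y ∈ {0, 1}.
3. Assembling these constraints gives the stated polynomial.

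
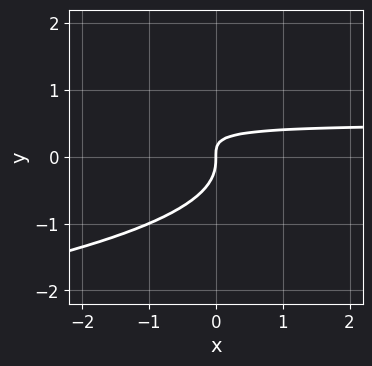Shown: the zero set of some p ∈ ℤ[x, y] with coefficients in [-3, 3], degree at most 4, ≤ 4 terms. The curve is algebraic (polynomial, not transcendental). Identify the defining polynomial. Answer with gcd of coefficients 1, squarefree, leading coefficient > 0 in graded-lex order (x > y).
3*y^3 + 2*x*y - x

Degree: a generic line meets the curve in up to 3 points, so deg p = 3.
From the axis intercepts and sections: it meets the x-axis at x = 0 (among the integer gridlines); it meets the y-axis at y = 0 (among the integer gridlines).
Solving for integer coefficients yields p as stated.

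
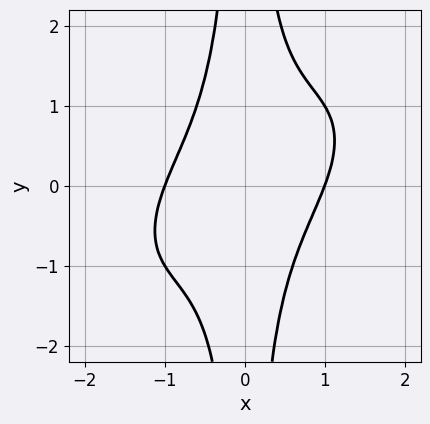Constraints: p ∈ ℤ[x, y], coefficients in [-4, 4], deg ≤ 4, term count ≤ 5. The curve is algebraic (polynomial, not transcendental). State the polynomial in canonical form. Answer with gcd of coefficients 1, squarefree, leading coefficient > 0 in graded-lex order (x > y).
1. Degree: the shape is more complex than any degree-3 curve, so deg p = 4.
2. From the visible intercepts: the curve avoids every integer y-axis point in the box; the x-axis gridline crossings are at x ∈ {-1, 1}.
3. These observations pin down the coefficients.

2*x^4 - 3*x^3*y + 3*x^2*y^2 - 2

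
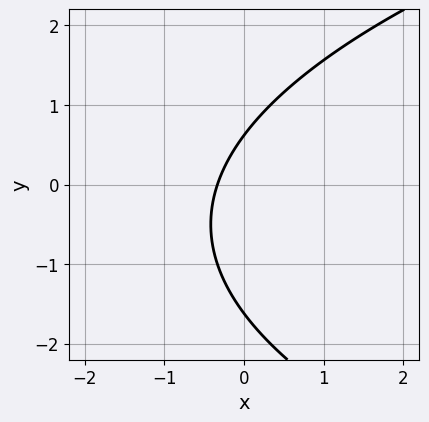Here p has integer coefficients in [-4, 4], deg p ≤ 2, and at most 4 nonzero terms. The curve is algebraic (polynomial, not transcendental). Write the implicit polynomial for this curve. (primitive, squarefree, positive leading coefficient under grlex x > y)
y^2 - 3*x + y - 1

(a) The degree is 2 — a generic line meets the curve in up to 2 points.
(b) Matching integer coefficients to the picture gives p.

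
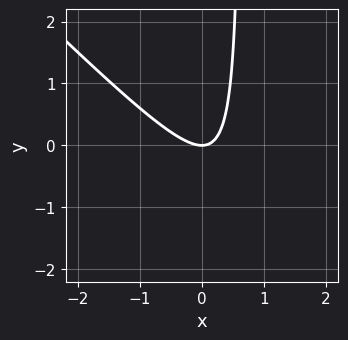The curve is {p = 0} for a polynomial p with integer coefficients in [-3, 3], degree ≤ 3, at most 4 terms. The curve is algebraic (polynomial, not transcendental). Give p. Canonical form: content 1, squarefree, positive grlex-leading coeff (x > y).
1. The degree is 2 — the shape is more complex than any degree-1 curve.
2. Against the integer gridlines: it crosses the y-axis at the gridline y = 0; it meets the x-axis at x = 0 (among the integer gridlines).
3. Together with the visible shape, these determine p as stated.

3*x^2 + 3*x*y - 2*y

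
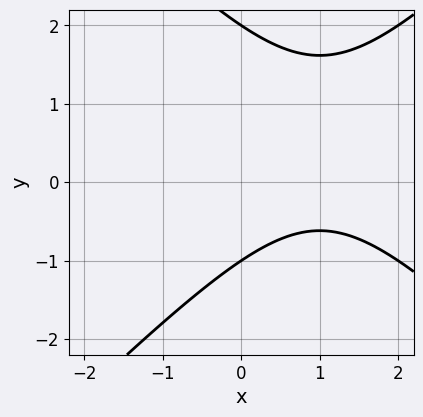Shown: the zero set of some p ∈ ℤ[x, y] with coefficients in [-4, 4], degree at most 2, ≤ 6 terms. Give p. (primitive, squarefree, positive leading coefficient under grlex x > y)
x^2 - y^2 - 2*x + y + 2

1. The degree is 2 — a generic line meets the curve in up to 2 points.
2. Reading off the gridlines: no x-intercept at any integer in the box; among the integer gridlines, it crosses the y-axis at y ∈ {-1, 2}.
3. Solving for integer coefficients yields p as stated.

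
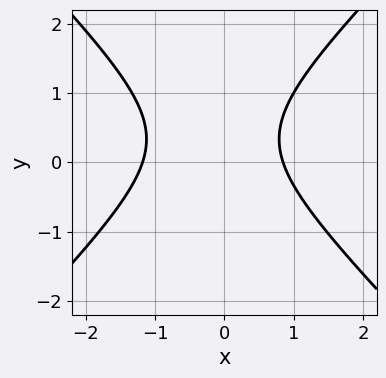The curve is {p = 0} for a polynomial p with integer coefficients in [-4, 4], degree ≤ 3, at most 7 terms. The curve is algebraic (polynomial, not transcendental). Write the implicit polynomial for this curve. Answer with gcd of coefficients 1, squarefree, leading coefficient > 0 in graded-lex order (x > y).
3*x^2 - 3*y^2 + x + 2*y - 3

deg p = 2.
From the axis intercepts and sections: it misses every integer gridline on the y-axis.
Together with the visible shape, these determine p as stated.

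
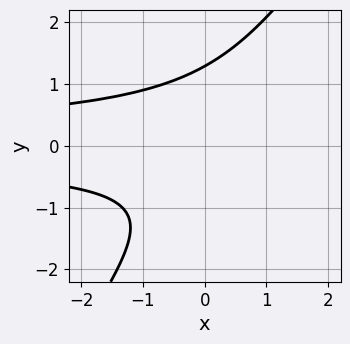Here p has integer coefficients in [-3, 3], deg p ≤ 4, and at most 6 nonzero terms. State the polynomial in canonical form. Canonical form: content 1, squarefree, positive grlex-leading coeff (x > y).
3*x*y^2 - 2*y^3 + y + 3

First, degree: no degree-2 curve has this shape, so deg p = 3.
Then, from the axis intercepts and sections: it misses every integer gridline on the x-axis.
Finally, matching integer coefficients to the picture gives p.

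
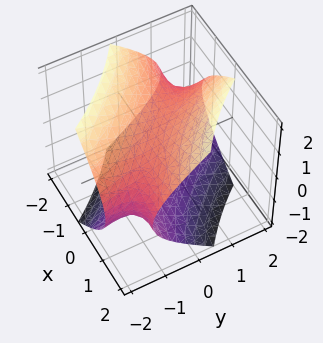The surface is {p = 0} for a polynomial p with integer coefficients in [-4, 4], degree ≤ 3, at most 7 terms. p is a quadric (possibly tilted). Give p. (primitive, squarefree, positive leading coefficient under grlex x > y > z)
x^2 + 3*x*y + y^2 - 2*z^2 + 2

(a) deg p = 2. The shape is more complex than any degree-1 surface.
(b) From the axis intercepts and sections: it misses every integer gridline on the x-axis; the surface avoids every integer y-axis point in the box; the z-axis gridline crossings are at z ∈ {-1, 1}.
(c) Solving for integer coefficients yields p as stated.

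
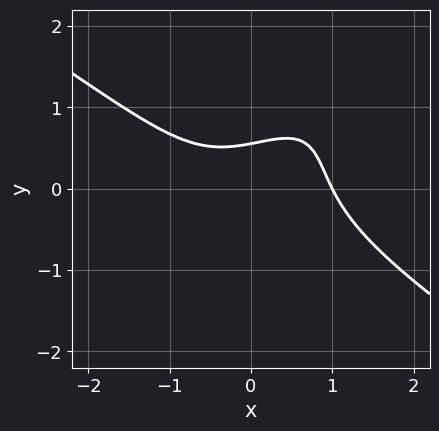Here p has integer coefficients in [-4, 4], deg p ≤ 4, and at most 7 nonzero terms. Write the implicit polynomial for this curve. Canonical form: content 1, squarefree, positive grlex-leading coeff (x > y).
First, deg p = 3. No degree-2 curve has this shape.
Then, observable constraints: one x-axis crossing is at x = 1.
Finally, fitting integer coefficients to these (and the overall shape) gives p.

2*x^3 - 3*x*y^2 + 2*y^3 + 3*y - 2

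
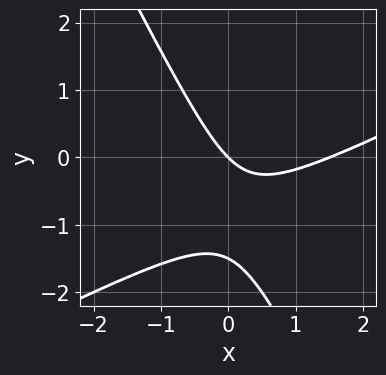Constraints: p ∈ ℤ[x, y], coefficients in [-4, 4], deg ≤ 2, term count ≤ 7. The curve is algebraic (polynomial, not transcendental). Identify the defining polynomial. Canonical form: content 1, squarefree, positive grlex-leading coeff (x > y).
2*x^2 - 3*x*y - 2*y^2 - 3*x - 3*y

(a) The degree is 2 — the shape is more complex than any degree-1 curve.
(b) From the axis intercepts and sections: one x-axis crossing is at x = 0; it crosses the y-axis at the gridline y = 0.
(c) Putting this together gives p.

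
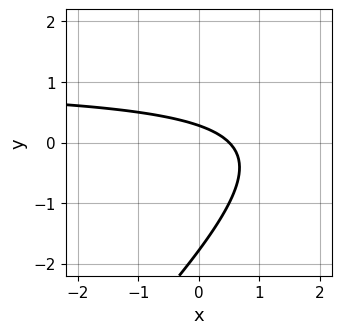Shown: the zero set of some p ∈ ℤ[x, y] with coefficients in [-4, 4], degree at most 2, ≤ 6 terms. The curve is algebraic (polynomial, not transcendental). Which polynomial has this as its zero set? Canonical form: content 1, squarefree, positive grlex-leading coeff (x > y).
2*x*y - 2*y^2 - 2*x - 3*y + 1

1. deg p = 2.
2. Matching integer coefficients to the picture gives p.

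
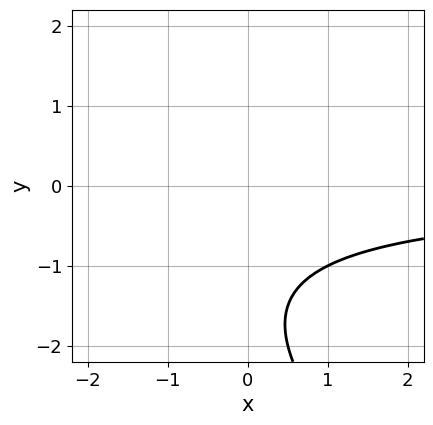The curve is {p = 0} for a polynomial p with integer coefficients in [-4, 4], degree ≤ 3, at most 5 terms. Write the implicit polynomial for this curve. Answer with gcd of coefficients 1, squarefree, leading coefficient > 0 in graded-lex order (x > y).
(a) The degree is 2 — no degree-1 curve has this shape.
(b) From the axis intercepts and sections: it misses every integer gridline on the y-axis; it misses every integer gridline on the x-axis.
(c) Solving for integer coefficients yields p as stated.

x*y + y^2 + 3*y + 3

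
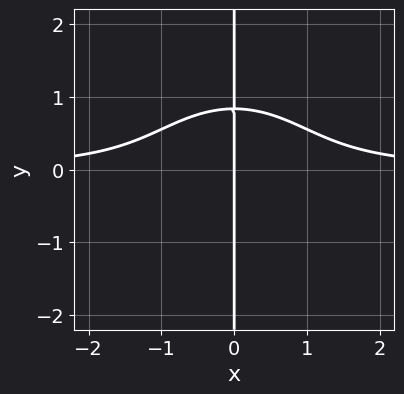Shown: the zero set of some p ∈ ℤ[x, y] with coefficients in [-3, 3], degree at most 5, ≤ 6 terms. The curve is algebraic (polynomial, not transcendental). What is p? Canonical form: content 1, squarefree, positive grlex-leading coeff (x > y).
2*x^3*y + 2*x*y^3 + x*y - 2*x

Degree: the shape is more complex than any degree-3 curve, so deg p = 4.
From the visible intercepts: one x-axis crossing is at x = 0; every point of the y-axis in the box is on the curve.
Putting this together gives p.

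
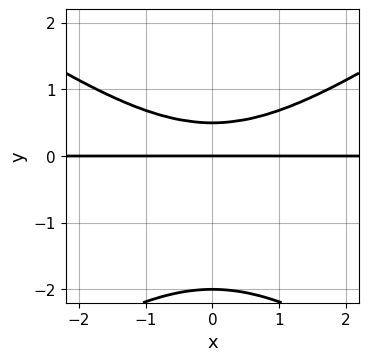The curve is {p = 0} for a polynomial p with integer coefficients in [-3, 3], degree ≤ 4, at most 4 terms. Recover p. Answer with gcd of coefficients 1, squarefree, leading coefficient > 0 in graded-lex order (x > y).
x^2*y - 2*y^3 - 3*y^2 + 2*y

1. The degree is 3 — no degree-2 curve has this shape.
2. Symmetries: mirror symmetry x ↦ −x ⇒ only even powers of x.
3. From the visible intercepts: the visible x-axis segment lies entirely on the curve; among the integer gridlines, it crosses the y-axis at y ∈ {-2, 0}.
4. Putting this together gives p.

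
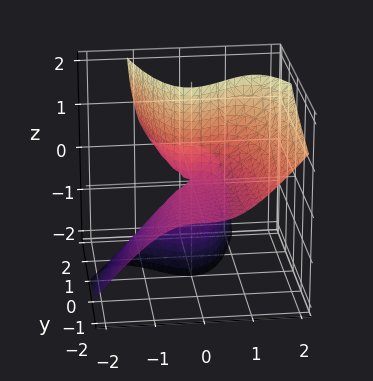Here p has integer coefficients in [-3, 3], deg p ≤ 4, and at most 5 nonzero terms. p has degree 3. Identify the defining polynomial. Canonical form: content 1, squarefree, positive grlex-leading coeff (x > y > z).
x^3 - x^2*z + y*z

The degree is 3 — no degree-2 surface has this shape.
Observable constraints: the visible y-axis segment lies entirely on the surface; every point of the z-axis in the box is on the surface; it meets the x-axis at x = 0 (among the integer gridlines).
Solving for integer coefficients yields p as stated.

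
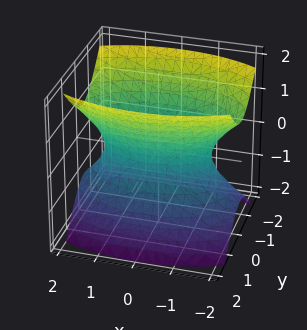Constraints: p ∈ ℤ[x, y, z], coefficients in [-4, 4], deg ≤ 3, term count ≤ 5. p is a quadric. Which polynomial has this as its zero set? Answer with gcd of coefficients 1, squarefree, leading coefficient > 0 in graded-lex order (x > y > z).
First, the degree is 2 — one connected sheet with a waist; a quadric.
Next, symmetries: the x ↦ −x reflection is a symmetry, so x appears only in even powers; mirror symmetry z ↦ −z ⇒ only even powers of z; it's symmetric under y → −y, forcing even powers of y.
Next, checking where it meets the axes: the surface avoids every integer z-axis point in the box.
Finally, fitting integer coefficients to these (and the overall shape) gives p.

x^2 + 3*y^2 - 2*z^2 - 2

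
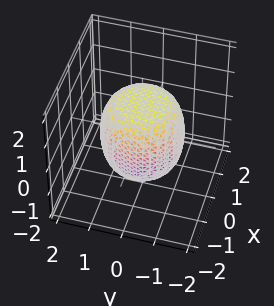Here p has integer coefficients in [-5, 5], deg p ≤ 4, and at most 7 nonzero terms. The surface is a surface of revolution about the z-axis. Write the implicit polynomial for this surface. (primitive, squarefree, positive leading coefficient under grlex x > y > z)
2*x^4 + 4*x^2*y^2 + 2*y^4 - x^2 - y^2 + 2*z^2 - 3

First, deg p = 4. A generic line meets the surface in up to 4 points.
Then, symmetry: every cross-section ⟂ z is a circle, so x, y appear only via x² + y².
Next, from the axis intercepts and sections: a circular section at z = 1 has radius exactly 1.
Finally, these observations pin down the coefficients.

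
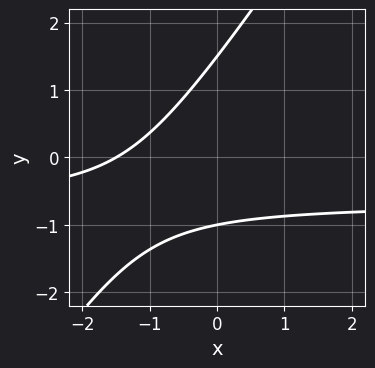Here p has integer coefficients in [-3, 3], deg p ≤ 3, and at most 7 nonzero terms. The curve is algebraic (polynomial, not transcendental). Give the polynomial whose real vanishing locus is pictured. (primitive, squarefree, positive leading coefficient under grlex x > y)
3*x*y - 2*y^2 + 2*x + y + 3

deg p = 2. No degree-1 curve has this shape.
Observable constraints: one y-axis crossing is at y = -1.
Matching integer coefficients to the picture gives p.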